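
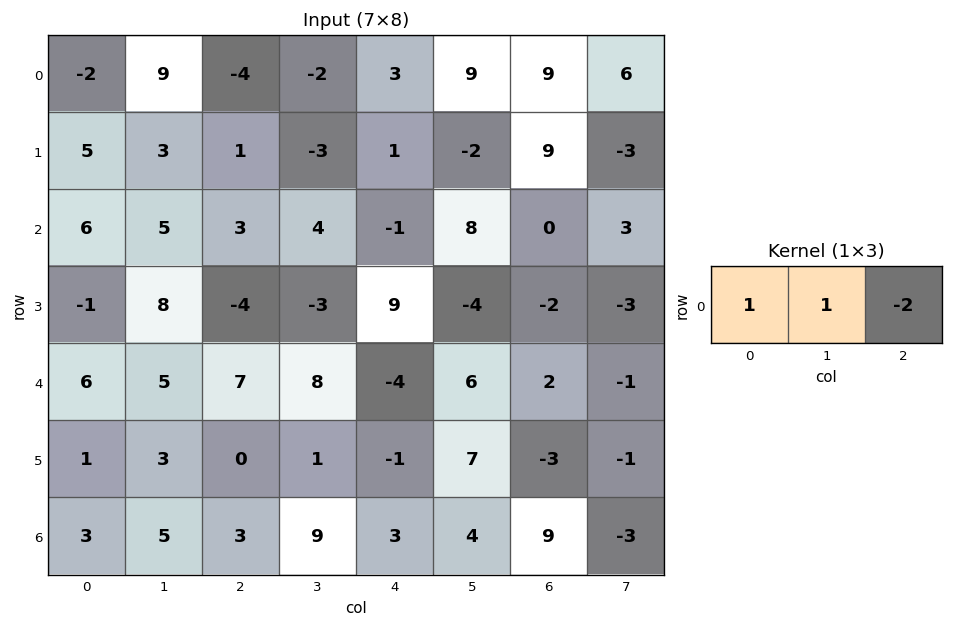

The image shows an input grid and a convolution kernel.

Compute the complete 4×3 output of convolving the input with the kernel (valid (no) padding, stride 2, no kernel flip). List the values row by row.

15 -12 -6
5 9 7
-3 23 -2
2 6 -11

Output[0,0]: The receptive field on the input at this output position is [-2 9 -4]. Elementwise product with the kernel and sum: -2·1 + 9·1 + -4·-2.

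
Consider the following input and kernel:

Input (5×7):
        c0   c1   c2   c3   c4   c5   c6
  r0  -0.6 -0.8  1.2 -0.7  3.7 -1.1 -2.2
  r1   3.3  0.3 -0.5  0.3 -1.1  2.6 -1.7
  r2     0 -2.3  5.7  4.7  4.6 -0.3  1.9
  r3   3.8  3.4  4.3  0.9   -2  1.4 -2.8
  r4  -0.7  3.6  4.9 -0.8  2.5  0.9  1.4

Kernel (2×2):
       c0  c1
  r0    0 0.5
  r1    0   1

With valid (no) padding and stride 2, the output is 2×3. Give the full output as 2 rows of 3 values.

Output[0,0]: The receptive field on the input at this output position is [-0.6 -0.8 / 3.3 0.3]. Elementwise product with the kernel and sum: -0.8·0.5 + 0.3·1.

-0.1 -0.05 2.05
2.25 3.25 1.25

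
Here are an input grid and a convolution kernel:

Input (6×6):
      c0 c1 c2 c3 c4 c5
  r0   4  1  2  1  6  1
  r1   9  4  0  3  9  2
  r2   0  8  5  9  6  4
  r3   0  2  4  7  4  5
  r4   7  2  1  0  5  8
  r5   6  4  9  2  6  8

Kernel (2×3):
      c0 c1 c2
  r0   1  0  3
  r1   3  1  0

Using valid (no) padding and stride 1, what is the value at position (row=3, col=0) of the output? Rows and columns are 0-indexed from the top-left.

The receptive field on the input at this output position is [0 2 4 / 7 2 1]. Elementwise product with the kernel and sum: 0·1 + 4·3 + 7·3 + 2·1.

35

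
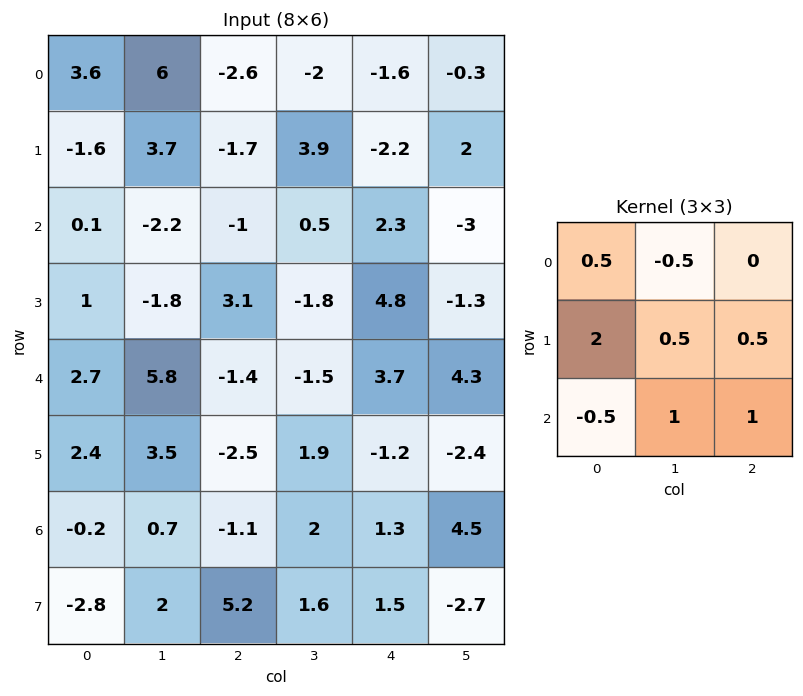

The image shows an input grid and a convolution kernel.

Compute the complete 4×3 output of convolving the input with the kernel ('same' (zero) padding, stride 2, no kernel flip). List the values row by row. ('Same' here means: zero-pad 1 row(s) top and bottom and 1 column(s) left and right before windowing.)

Output[0,0]: The receptive field on the zero-padded input at this output position is [0 0 0 / 0 3.6 6 / 0 -1.6 3.7]. Elementwise product with the kernel and sum: 0·0.5 + 0·-0.5 + 0·2 + 3.6·0.5 + 6·0.5 + 0·-0.5 + -1.6·1 + 3.7·1.

6.9 10.05 -7.1
-1.05 0.25 8.1
9.65 5.35 -6.85
-1.75 10.65 6.45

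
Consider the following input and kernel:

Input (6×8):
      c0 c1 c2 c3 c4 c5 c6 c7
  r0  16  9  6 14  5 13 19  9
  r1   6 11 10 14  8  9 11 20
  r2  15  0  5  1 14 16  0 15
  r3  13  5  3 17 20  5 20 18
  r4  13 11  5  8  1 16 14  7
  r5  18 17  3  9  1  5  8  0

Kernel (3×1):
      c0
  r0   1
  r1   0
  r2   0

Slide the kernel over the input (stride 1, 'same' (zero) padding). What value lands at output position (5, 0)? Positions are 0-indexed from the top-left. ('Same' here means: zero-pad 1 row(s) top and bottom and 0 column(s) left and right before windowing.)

The receptive field on the zero-padded input at this output position is [13 / 18 / 0]. Elementwise product with the kernel and sum: 13·1.

13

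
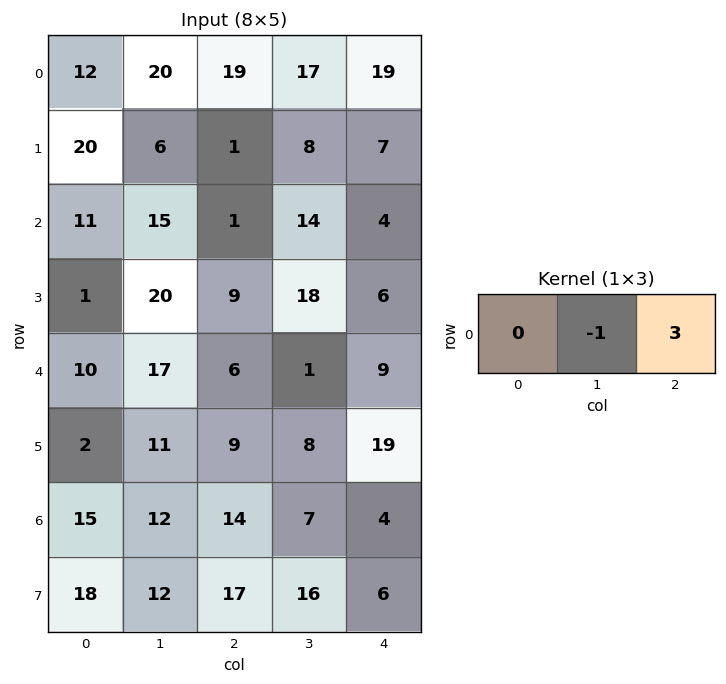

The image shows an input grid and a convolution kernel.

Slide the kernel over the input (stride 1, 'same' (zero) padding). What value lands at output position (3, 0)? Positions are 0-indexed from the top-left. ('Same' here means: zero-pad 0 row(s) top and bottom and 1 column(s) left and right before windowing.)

The receptive field on the zero-padded input at this output position is [0 1 20]. Elementwise product with the kernel and sum: 1·-1 + 20·3.

59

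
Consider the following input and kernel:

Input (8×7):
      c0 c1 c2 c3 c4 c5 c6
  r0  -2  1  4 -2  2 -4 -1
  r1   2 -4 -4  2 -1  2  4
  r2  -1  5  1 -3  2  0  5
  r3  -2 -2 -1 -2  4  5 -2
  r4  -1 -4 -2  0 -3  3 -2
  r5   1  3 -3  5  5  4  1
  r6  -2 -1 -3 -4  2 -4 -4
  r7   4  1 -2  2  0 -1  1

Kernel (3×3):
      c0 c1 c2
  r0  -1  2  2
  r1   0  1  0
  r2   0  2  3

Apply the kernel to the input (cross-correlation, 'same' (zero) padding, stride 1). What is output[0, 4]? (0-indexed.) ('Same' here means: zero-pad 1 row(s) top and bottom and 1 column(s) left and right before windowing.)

6

The receptive field on the zero-padded input at this output position is [0 0 0 / -2 2 -4 / 2 -1 2]. Elementwise product with the kernel and sum: 0·-1 + 0·2 + 0·2 + 2·1 + -1·2 + 2·3.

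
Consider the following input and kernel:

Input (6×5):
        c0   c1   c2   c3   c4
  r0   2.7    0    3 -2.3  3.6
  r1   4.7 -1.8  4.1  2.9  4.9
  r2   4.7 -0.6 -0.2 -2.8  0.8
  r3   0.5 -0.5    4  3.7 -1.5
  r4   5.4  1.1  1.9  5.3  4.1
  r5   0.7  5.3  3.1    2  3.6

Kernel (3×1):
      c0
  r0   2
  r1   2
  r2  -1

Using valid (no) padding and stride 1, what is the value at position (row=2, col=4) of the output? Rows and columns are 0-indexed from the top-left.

The receptive field on the input at this output position is [0.8 / -1.5 / 4.1]. Elementwise product with the kernel and sum: 0.8·2 + -1.5·2 + 4.1·-1.

-5.5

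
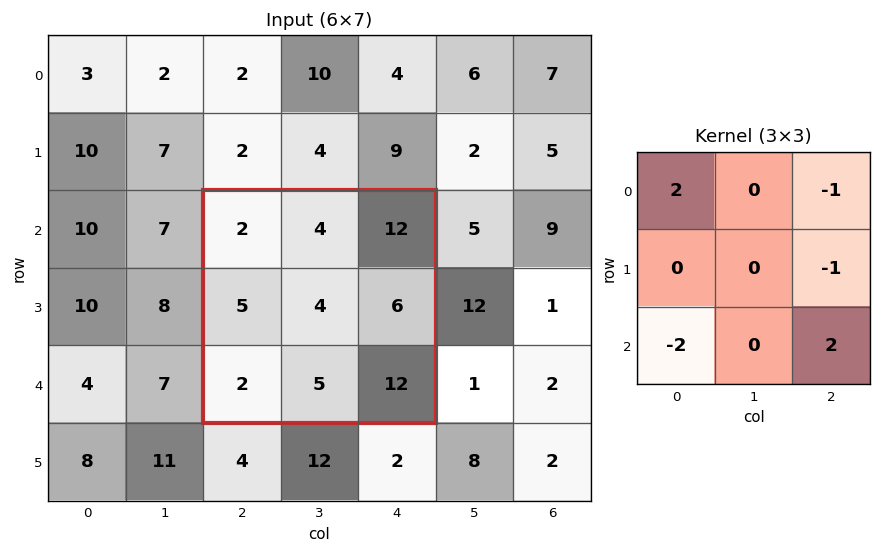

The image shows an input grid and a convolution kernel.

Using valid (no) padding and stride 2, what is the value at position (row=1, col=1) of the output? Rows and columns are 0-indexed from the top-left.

The receptive field on the input at this output position is [2 4 12 / 5 4 6 / 2 5 12]. Elementwise product with the kernel and sum: 2·2 + 12·-1 + 6·-1 + 2·-2 + 12·2.

6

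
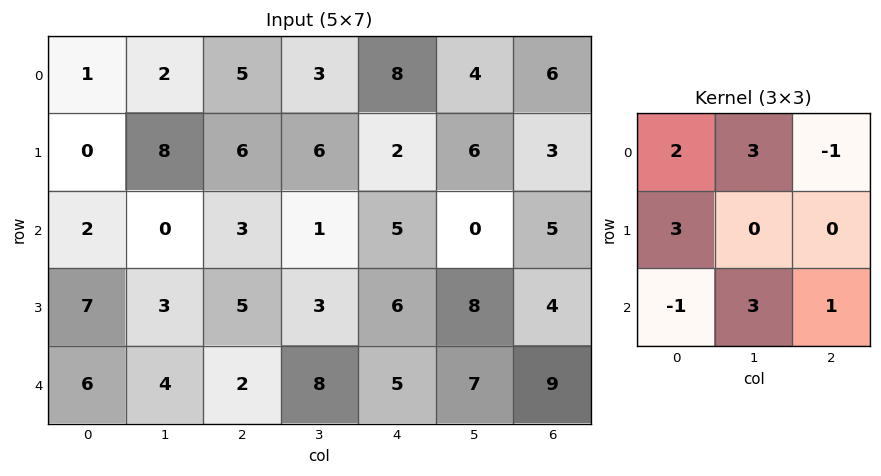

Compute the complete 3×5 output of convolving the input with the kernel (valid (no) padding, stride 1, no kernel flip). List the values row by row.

4 50 34 58 28
31 43 47 38 56
30 27 46 40 48

Output[0,0]: The receptive field on the input at this output position is [1 2 5 / 0 8 6 / 2 0 3]. Elementwise product with the kernel and sum: 1·2 + 2·3 + 5·-1 + 0·3 + 2·-1 + 0·3 + 3·1.
Output[0,1]: The receptive field on the input at this output position is [2 5 3 / 8 6 6 / 0 3 1]. Elementwise product with the kernel and sum: 2·2 + 5·3 + 3·-1 + 8·3 + 0·-1 + 3·3 + 1·1.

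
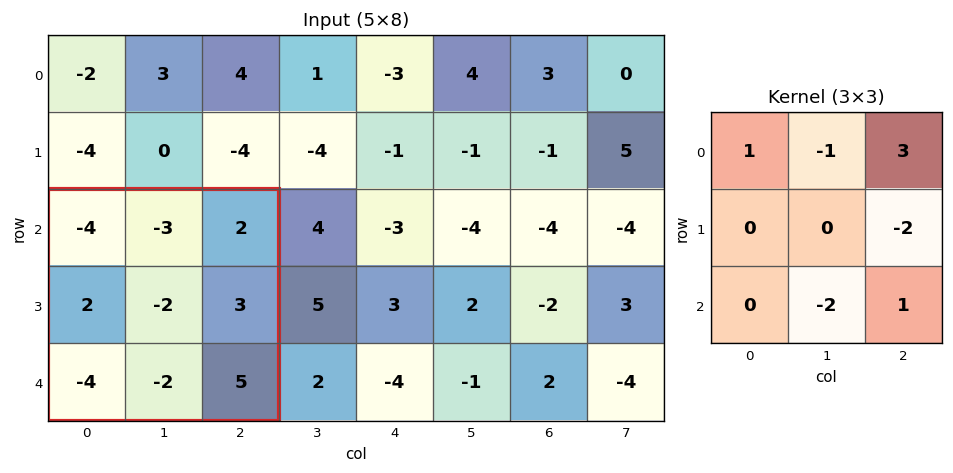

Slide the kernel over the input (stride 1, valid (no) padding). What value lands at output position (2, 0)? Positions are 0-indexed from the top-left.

8

The receptive field on the input at this output position is [-4 -3 2 / 2 -2 3 / -4 -2 5]. Elementwise product with the kernel and sum: -4·1 + -3·-1 + 2·3 + 3·-2 + -2·-2 + 5·1.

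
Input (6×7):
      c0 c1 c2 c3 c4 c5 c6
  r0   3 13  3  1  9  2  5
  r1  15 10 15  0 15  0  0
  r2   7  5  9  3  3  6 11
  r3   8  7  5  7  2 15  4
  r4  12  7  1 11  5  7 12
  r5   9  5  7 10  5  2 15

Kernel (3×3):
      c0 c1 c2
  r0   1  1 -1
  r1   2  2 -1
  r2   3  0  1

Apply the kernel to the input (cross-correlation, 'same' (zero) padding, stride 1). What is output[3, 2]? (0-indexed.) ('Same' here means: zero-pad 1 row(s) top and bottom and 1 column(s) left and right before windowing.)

The receptive field on the zero-padded input at this output position is [5 9 3 / 7 5 7 / 7 1 11]. Elementwise product with the kernel and sum: 5·1 + 9·1 + 3·-1 + 7·2 + 5·2 + 7·-1 + 7·3 + 11·1.

60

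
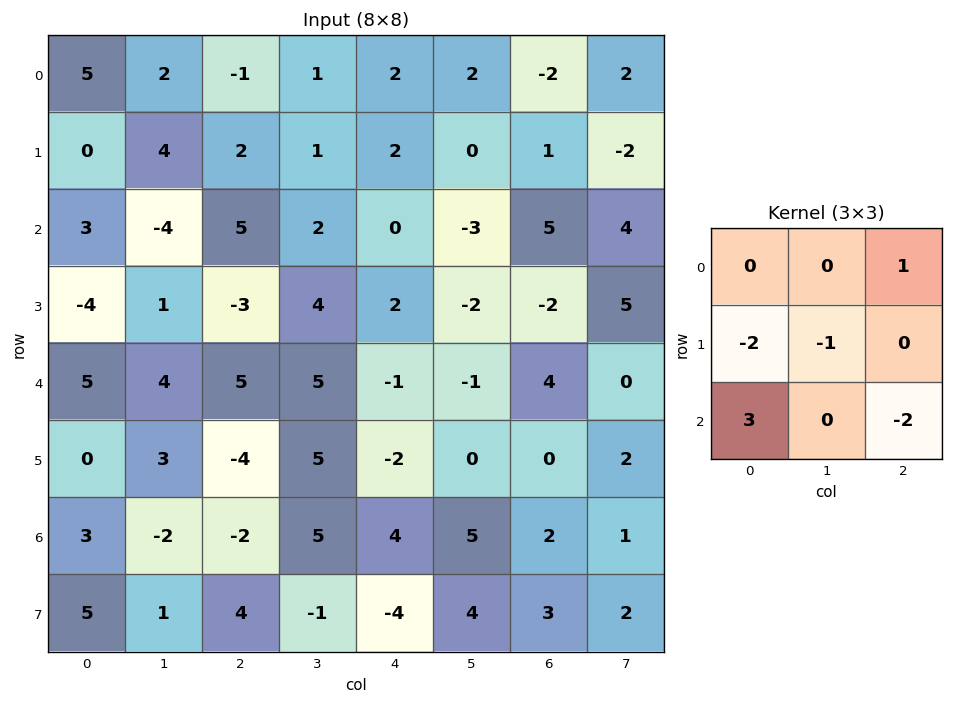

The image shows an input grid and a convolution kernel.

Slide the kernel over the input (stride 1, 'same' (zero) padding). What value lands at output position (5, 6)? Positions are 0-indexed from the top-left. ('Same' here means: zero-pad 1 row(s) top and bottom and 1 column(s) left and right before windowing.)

The receptive field on the zero-padded input at this output position is [-1 4 0 / 0 0 2 / 5 2 1]. Elementwise product with the kernel and sum: 0·1 + 0·-2 + 0·-1 + 5·3 + 1·-2.

13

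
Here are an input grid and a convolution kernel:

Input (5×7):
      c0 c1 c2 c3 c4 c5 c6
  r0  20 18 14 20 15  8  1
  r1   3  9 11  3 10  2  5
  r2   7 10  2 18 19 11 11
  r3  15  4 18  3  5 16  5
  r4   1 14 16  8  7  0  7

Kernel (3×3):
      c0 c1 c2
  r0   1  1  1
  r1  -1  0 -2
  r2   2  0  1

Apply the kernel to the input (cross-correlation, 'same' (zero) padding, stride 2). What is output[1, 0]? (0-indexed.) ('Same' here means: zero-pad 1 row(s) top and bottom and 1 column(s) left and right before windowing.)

The receptive field on the zero-padded input at this output position is [0 3 9 / 0 7 10 / 0 15 4]. Elementwise product with the kernel and sum: 0·1 + 3·1 + 9·1 + 0·-1 + 10·-2 + 0·2 + 4·1.

-4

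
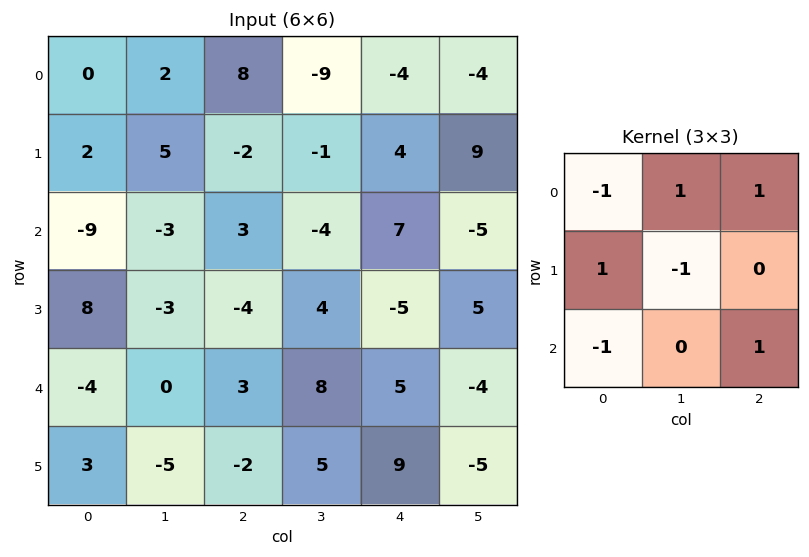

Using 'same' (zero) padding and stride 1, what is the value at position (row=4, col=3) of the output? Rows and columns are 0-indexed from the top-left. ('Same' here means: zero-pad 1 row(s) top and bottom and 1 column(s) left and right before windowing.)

The receptive field on the zero-padded input at this output position is [-4 4 -5 / 3 8 5 / -2 5 9]. Elementwise product with the kernel and sum: -4·-1 + 4·1 + -5·1 + 3·1 + 8·-1 + -2·-1 + 9·1.

9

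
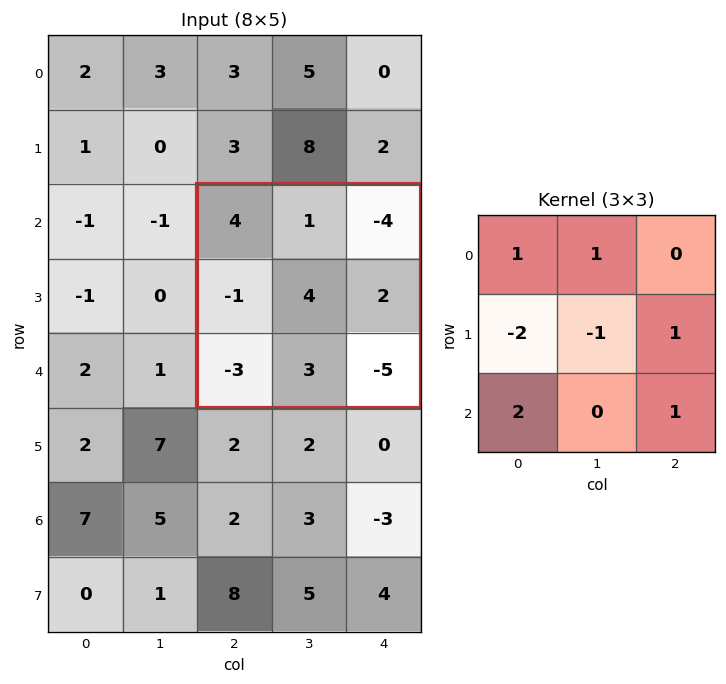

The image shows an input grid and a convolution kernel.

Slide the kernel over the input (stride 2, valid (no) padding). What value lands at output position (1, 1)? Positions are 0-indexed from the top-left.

The receptive field on the input at this output position is [4 1 -4 / -1 4 2 / -3 3 -5]. Elementwise product with the kernel and sum: 4·1 + 1·1 + -1·-2 + 4·-1 + 2·1 + -3·2 + -5·1.

-6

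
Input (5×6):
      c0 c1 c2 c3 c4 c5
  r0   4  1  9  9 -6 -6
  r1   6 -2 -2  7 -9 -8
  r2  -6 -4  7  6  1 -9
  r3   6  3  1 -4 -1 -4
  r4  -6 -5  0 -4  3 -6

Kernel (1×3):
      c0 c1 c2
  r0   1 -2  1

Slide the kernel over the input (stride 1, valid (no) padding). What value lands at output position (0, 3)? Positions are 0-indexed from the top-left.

The receptive field on the input at this output position is [9 -6 -6]. Elementwise product with the kernel and sum: 9·1 + -6·-2 + -6·1.

15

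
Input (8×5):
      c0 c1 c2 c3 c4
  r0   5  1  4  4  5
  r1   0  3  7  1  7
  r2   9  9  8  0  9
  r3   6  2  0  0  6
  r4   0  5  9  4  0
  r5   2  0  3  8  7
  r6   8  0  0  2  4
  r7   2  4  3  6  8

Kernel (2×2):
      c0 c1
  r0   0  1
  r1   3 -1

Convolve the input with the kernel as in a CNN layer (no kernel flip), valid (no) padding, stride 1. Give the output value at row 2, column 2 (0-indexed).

0

The receptive field on the input at this output position is [8 0 / 0 0]. Elementwise product with the kernel and sum: 0·1 + 0·3 + 0·-1.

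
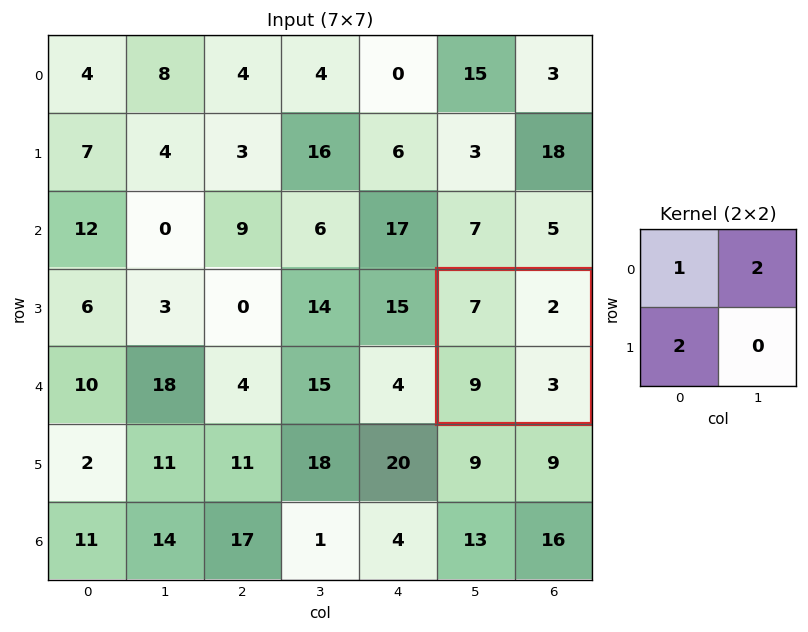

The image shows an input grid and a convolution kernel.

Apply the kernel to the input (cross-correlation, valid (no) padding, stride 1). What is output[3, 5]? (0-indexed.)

29

The receptive field on the input at this output position is [7 2 / 9 3]. Elementwise product with the kernel and sum: 7·1 + 2·2 + 9·2.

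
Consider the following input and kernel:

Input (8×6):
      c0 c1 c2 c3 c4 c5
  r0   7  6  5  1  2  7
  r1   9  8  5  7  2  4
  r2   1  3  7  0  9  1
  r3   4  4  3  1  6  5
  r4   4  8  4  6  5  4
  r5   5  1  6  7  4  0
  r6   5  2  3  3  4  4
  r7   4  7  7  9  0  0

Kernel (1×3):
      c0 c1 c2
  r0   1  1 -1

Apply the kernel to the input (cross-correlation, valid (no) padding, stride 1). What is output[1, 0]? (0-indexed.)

12

The receptive field on the input at this output position is [9 8 5]. Elementwise product with the kernel and sum: 9·1 + 8·1 + 5·-1.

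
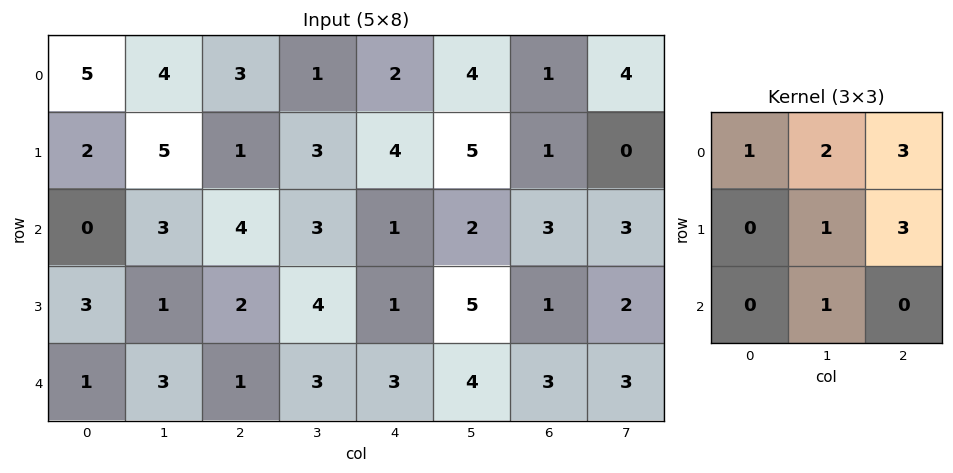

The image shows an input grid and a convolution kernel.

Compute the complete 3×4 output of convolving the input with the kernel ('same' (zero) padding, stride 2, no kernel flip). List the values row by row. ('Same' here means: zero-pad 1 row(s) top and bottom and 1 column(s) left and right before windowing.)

Output[0,0]: The receptive field on the zero-padded input at this output position is [0 0 0 / 0 5 4 / 0 2 5]. Elementwise product with the kernel and sum: 0·1 + 0·2 + 0·3 + 5·1 + 4·3 + 2·1.

19 7 18 14
31 31 34 20
19 27 36 25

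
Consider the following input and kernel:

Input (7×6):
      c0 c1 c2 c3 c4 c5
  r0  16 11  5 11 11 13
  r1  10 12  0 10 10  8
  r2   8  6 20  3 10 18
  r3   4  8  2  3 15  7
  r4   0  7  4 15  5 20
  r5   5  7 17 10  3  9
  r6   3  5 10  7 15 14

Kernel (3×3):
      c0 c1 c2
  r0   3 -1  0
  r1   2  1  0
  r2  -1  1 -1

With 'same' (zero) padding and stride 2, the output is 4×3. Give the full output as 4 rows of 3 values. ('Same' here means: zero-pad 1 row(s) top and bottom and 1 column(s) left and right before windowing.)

14 5 25
-6 59 41
-6 40 13
-2 24 56

Output[0,0]: The receptive field on the zero-padded input at this output position is [0 0 0 / 0 16 11 / 0 10 12]. Elementwise product with the kernel and sum: 0·3 + 0·-1 + 0·2 + 16·1 + 0·-1 + 10·1 + 12·-1.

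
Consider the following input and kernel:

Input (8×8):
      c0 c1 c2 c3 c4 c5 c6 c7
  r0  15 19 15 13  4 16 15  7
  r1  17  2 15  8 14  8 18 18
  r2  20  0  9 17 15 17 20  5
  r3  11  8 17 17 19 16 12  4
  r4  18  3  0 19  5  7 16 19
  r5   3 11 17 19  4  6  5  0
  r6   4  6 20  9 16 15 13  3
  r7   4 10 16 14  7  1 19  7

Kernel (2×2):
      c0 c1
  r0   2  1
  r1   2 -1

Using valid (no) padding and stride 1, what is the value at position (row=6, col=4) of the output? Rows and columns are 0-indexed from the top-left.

The receptive field on the input at this output position is [16 15 / 7 1]. Elementwise product with the kernel and sum: 16·2 + 15·1 + 7·2 + 1·-1.

60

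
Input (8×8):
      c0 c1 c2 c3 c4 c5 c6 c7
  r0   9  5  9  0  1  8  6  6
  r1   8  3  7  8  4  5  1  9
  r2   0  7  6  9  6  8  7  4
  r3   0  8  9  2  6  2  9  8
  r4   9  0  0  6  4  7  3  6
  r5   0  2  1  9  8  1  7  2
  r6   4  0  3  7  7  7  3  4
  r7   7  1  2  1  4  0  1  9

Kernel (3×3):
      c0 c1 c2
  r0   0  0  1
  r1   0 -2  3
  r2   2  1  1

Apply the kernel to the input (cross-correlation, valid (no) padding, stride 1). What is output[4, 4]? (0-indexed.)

The receptive field on the input at this output position is [4 7 3 / 8 1 7 / 7 7 3]. Elementwise product with the kernel and sum: 3·1 + 1·-2 + 7·3 + 7·2 + 7·1 + 3·1.

46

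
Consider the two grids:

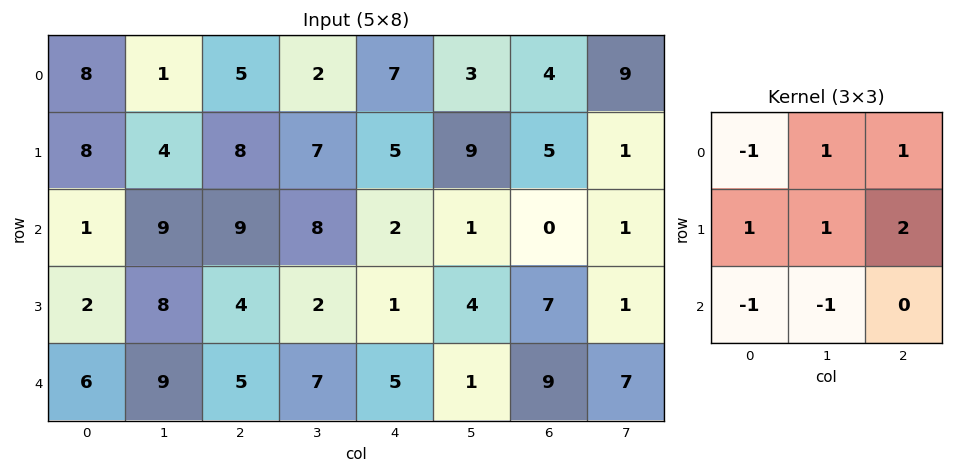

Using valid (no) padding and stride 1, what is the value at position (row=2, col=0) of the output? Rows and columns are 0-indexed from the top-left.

20

The receptive field on the input at this output position is [1 9 9 / 2 8 4 / 6 9 5]. Elementwise product with the kernel and sum: 1·-1 + 9·1 + 9·1 + 2·1 + 8·1 + 4·2 + 6·-1 + 9·-1.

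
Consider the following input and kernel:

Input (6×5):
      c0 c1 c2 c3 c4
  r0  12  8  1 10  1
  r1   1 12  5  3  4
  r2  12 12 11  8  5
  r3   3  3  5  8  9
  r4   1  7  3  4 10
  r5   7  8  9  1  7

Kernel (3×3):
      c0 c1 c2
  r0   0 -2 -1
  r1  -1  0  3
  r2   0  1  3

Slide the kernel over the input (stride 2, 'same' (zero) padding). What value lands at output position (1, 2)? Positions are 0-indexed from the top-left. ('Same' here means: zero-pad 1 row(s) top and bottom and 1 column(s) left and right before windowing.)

The receptive field on the zero-padded input at this output position is [3 4 0 / 8 5 0 / 8 9 0]. Elementwise product with the kernel and sum: 4·-2 + 0·-1 + 8·-1 + 0·3 + 9·1 + 0·3.

-7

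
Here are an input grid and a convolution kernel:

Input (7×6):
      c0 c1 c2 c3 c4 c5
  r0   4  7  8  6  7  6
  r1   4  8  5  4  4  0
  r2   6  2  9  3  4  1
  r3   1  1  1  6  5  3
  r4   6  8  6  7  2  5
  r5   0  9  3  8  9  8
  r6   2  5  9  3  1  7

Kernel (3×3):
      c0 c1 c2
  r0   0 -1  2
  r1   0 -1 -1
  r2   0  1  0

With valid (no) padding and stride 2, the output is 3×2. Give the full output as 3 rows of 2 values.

-2 3
22 1
-3 -17

Output[0,0]: The receptive field on the input at this output position is [4 7 8 / 4 8 5 / 6 2 9]. Elementwise product with the kernel and sum: 7·-1 + 8·2 + 8·-1 + 5·-1 + 2·1.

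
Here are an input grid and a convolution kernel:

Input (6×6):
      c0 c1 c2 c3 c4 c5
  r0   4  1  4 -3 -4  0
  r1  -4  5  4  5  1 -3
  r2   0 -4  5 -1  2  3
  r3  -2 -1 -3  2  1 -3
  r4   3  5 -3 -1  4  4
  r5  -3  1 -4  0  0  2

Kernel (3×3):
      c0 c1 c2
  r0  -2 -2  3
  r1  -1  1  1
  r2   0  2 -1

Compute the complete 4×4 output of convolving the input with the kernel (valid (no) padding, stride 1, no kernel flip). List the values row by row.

2 -4 -16 8
12 -3 -16 -10
34 -10 -2 7
2 -3 11 -8

Output[0,0]: The receptive field on the input at this output position is [4 1 4 / -4 5 4 / 0 -4 5]. Elementwise product with the kernel and sum: 4·-2 + 1·-2 + 4·3 + -4·-1 + 5·1 + 4·1 + -4·2 + 5·-1.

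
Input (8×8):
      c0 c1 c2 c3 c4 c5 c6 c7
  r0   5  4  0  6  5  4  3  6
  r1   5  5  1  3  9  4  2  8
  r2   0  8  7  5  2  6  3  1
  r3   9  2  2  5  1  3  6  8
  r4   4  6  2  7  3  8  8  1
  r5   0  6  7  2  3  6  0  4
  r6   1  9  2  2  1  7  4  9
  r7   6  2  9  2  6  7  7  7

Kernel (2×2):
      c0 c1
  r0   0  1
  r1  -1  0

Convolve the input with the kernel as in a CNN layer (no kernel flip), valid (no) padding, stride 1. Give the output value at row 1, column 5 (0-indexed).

-4

The receptive field on the input at this output position is [4 2 / 6 3]. Elementwise product with the kernel and sum: 2·1 + 6·-1.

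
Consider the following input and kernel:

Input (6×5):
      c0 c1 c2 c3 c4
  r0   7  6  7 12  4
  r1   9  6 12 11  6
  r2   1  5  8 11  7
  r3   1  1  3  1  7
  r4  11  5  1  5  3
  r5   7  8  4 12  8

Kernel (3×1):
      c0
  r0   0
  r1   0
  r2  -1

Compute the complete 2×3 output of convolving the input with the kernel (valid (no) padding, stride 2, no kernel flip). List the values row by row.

-1 -8 -7
-11 -1 -3

Output[0,0]: The receptive field on the input at this output position is [7 / 9 / 1]. Elementwise product with the kernel and sum: 1·-1.
Output[0,1]: The receptive field on the input at this output position is [7 / 12 / 8]. Elementwise product with the kernel and sum: 8·-1.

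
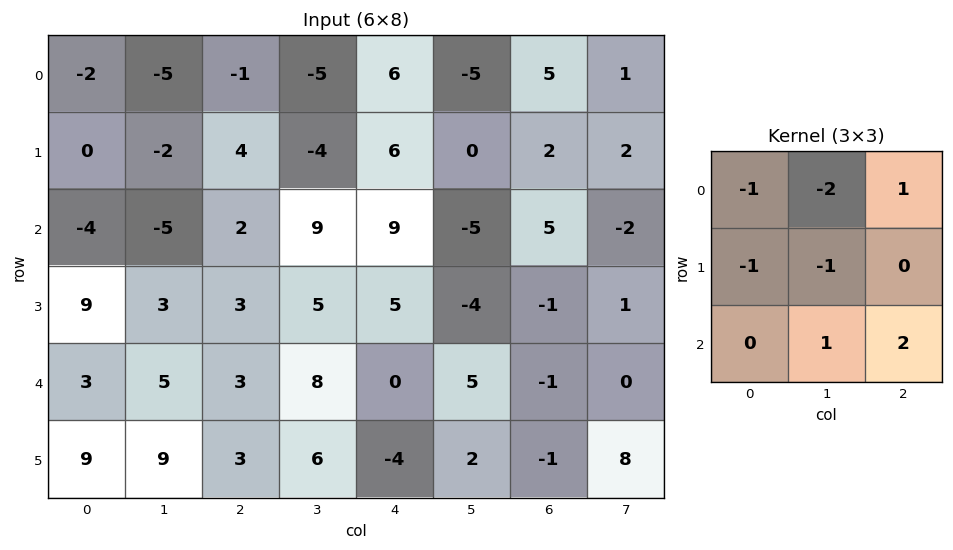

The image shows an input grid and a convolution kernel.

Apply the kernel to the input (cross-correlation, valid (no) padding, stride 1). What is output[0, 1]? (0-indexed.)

The receptive field on the input at this output position is [-5 -1 -5 / -2 4 -4 / -5 2 9]. Elementwise product with the kernel and sum: -5·-1 + -1·-2 + -5·1 + -2·-1 + 4·-1 + 2·1 + 9·2.

20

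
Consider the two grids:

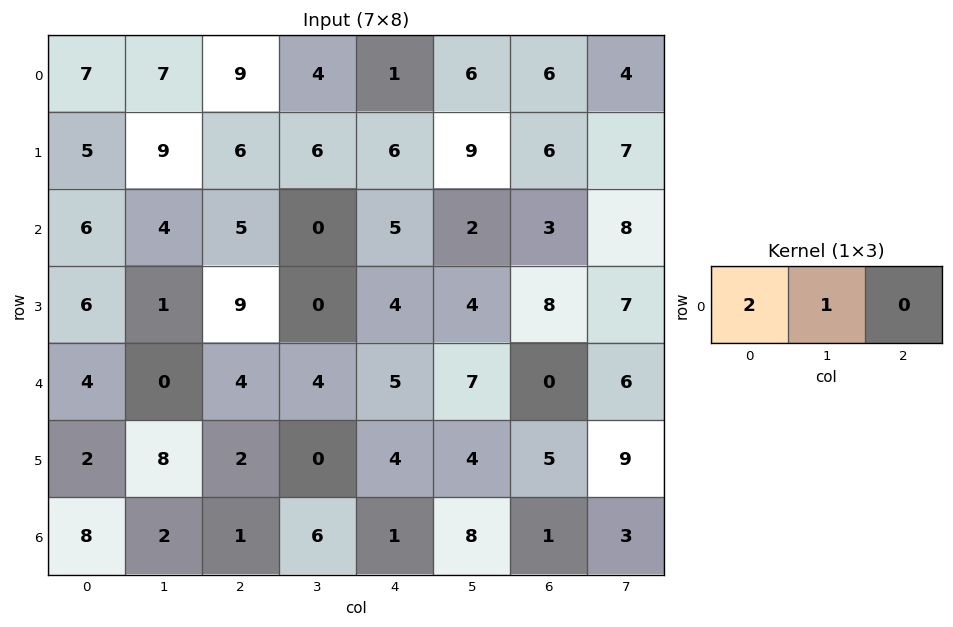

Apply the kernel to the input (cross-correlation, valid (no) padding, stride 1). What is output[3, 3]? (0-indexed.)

4

The receptive field on the input at this output position is [0 4 4]. Elementwise product with the kernel and sum: 0·2 + 4·1.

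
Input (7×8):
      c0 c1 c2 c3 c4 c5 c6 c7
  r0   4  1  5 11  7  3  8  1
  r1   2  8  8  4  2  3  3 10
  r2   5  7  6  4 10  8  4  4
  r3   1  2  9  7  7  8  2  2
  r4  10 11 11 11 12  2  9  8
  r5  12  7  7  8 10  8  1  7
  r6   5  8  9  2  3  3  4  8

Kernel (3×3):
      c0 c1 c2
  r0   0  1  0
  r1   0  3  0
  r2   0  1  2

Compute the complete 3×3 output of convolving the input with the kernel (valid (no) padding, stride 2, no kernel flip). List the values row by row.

Output[0,0]: The receptive field on the input at this output position is [4 1 5 / 2 8 8 / 5 7 6]. Elementwise product with the kernel and sum: 1·1 + 8·3 + 7·1 + 6·2.

44 47 28
46 60 52
58 43 37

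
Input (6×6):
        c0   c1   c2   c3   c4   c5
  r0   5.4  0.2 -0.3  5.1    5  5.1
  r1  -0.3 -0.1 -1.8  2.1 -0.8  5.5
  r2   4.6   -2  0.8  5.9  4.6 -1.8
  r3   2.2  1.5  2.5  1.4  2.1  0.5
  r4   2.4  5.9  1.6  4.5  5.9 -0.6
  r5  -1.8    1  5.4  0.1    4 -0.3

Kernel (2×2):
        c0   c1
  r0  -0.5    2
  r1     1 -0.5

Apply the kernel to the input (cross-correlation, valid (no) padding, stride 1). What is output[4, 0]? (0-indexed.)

8.3

The receptive field on the input at this output position is [2.4 5.9 / -1.8 1]. Elementwise product with the kernel and sum: 2.4·-0.5 + 5.9·2 + -1.8·1 + 1·-0.5.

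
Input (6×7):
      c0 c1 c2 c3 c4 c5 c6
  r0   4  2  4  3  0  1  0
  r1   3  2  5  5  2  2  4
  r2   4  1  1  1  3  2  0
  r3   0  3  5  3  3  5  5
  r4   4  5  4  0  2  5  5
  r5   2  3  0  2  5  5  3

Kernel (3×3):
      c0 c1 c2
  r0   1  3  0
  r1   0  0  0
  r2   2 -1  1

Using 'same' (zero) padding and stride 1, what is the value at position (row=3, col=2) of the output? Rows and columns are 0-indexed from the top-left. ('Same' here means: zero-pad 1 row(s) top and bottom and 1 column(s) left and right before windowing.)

10

The receptive field on the zero-padded input at this output position is [1 1 1 / 3 5 3 / 5 4 0]. Elementwise product with the kernel and sum: 1·1 + 1·3 + 5·2 + 4·-1 + 0·1.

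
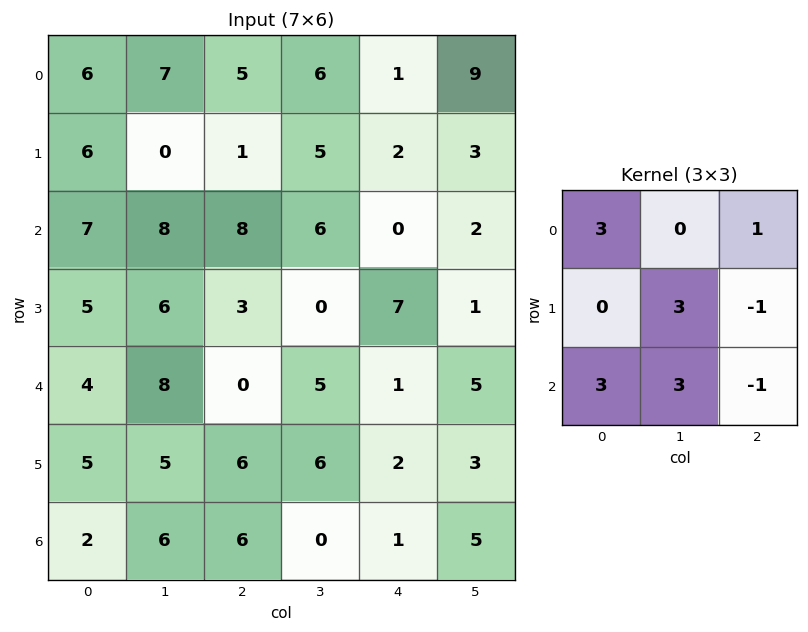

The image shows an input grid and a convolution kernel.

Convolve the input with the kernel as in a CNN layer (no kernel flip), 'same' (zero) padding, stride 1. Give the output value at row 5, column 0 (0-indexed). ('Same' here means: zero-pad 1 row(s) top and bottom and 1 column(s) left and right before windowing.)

The receptive field on the zero-padded input at this output position is [0 4 8 / 0 5 5 / 0 2 6]. Elementwise product with the kernel and sum: 0·3 + 8·1 + 5·3 + 5·-1 + 0·3 + 2·3 + 6·-1.

18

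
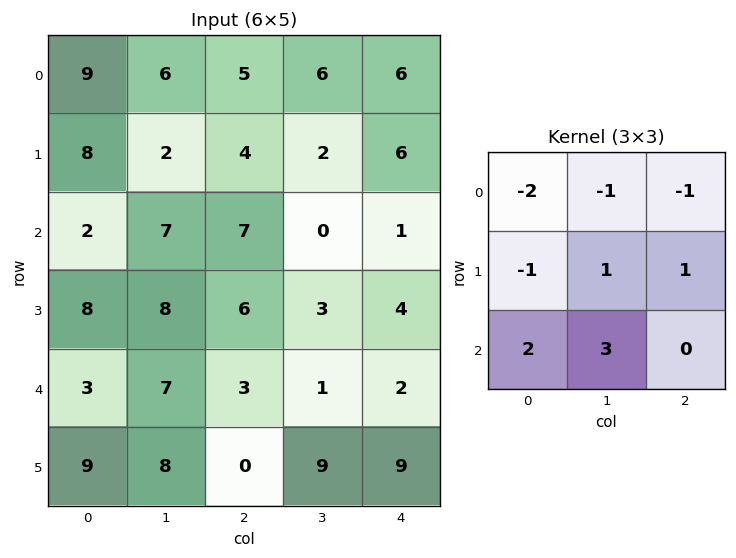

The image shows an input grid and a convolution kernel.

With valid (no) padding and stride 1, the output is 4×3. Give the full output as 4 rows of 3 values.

-6 16 -4
30 24 -1
15 3 -5
19 -12 8

Output[0,0]: The receptive field on the input at this output position is [9 6 5 / 8 2 4 / 2 7 7]. Elementwise product with the kernel and sum: 9·-2 + 6·-1 + 5·-1 + 8·-1 + 2·1 + 4·1 + 2·2 + 7·3.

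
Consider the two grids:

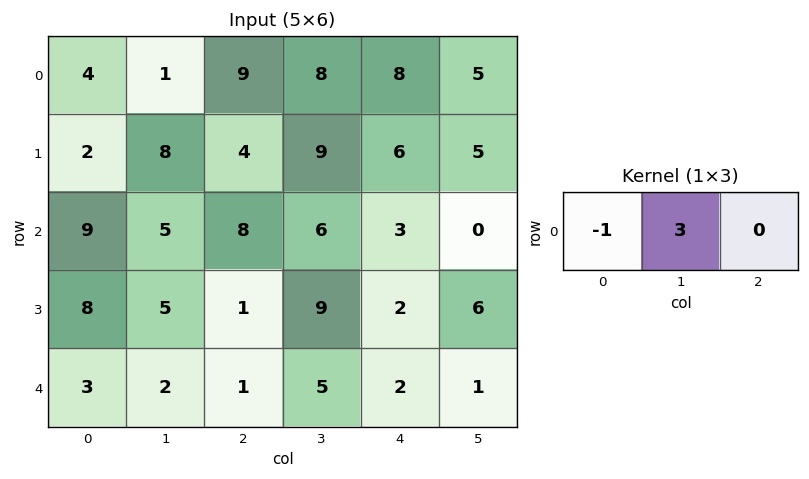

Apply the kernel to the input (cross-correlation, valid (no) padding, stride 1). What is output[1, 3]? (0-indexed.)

9

The receptive field on the input at this output position is [9 6 5]. Elementwise product with the kernel and sum: 9·-1 + 6·3.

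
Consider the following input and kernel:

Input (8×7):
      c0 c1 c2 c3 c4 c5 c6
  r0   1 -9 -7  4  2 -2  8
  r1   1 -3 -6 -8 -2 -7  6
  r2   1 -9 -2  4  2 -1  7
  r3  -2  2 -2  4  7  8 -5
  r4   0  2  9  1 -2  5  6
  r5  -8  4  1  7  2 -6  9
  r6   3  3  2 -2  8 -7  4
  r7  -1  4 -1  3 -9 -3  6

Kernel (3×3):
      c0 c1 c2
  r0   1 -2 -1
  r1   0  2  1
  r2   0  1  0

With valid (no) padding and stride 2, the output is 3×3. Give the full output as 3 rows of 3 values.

Output[0,0]: The receptive field on the input at this output position is [1 -9 -7 / 1 -3 -6 / 1 -9 -2]. Elementwise product with the kernel and sum: 1·1 + -9·-2 + -7·-1 + -3·2 + -6·1 + -9·1.
Output[0,1]: The receptive field on the input at this output position is [-7 4 2 / -6 -8 -2 / -2 4 2]. Elementwise product with the kernel and sum: -7·1 + 4·-2 + 2·-1 + -8·2 + -2·1 + 4·1.

5 -31 -11
25 4 13
-1 23 -28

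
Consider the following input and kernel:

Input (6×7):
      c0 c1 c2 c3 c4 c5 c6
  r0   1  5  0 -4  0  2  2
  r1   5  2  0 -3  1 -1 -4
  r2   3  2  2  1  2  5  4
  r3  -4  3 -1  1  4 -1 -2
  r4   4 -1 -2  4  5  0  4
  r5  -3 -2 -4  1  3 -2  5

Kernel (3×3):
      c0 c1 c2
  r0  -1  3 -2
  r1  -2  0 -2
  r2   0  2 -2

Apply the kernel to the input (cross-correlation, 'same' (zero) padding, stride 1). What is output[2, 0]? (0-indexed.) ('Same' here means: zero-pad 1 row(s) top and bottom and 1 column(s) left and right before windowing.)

-7

The receptive field on the zero-padded input at this output position is [0 5 2 / 0 3 2 / 0 -4 3]. Elementwise product with the kernel and sum: 0·-1 + 5·3 + 2·-2 + 0·-2 + 2·-2 + -4·2 + 3·-2.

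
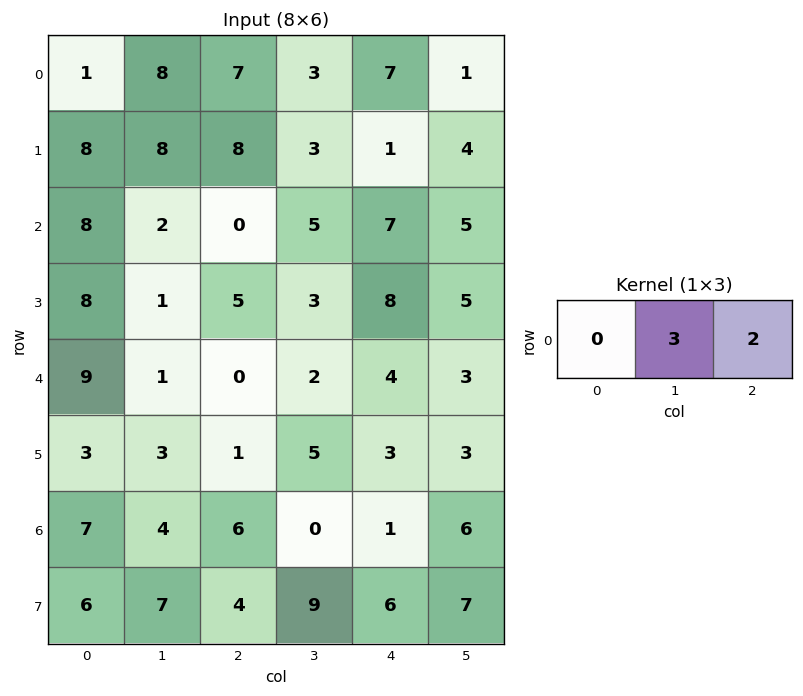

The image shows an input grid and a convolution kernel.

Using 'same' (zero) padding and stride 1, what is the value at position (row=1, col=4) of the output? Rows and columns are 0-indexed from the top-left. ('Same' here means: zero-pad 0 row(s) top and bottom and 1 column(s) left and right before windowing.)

The receptive field on the zero-padded input at this output position is [3 1 4]. Elementwise product with the kernel and sum: 1·3 + 4·2.

11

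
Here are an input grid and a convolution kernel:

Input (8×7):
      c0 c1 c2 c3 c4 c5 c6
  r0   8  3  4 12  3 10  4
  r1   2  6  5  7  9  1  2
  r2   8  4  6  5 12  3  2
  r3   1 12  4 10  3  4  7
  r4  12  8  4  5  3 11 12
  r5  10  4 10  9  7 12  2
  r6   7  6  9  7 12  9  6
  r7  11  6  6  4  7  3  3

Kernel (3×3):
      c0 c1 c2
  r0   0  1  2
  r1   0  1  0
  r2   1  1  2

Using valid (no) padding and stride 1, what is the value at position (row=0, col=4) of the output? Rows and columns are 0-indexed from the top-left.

The receptive field on the input at this output position is [3 10 4 / 9 1 2 / 12 3 2]. Elementwise product with the kernel and sum: 10·1 + 4·2 + 1·1 + 12·1 + 3·1 + 2·2.

38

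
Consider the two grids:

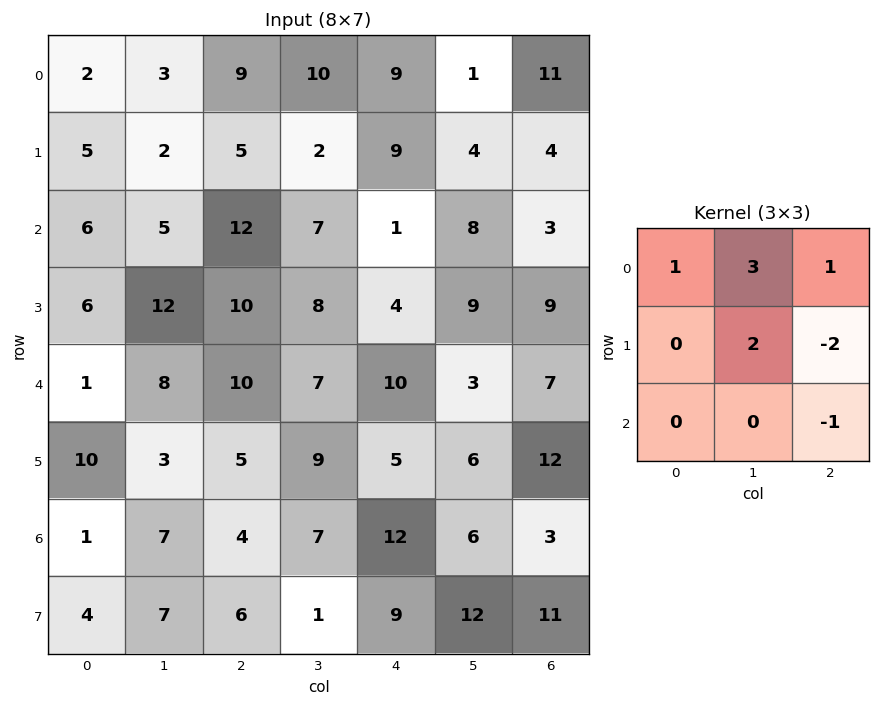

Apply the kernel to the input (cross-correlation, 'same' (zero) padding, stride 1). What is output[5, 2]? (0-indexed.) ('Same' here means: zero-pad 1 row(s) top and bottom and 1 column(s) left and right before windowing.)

30

The receptive field on the zero-padded input at this output position is [8 10 7 / 3 5 9 / 7 4 7]. Elementwise product with the kernel and sum: 8·1 + 10·3 + 7·1 + 5·2 + 9·-2 + 7·-1.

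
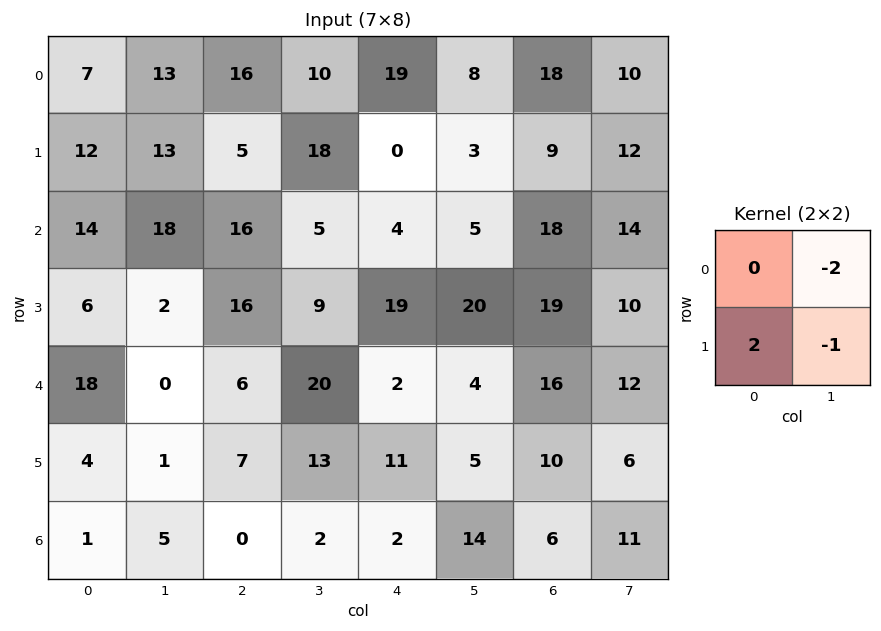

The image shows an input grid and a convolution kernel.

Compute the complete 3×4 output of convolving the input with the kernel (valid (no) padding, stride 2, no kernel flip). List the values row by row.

Output[0,0]: The receptive field on the input at this output position is [7 13 / 12 13]. Elementwise product with the kernel and sum: 13·-2 + 12·2 + 13·-1.

-15 -28 -19 -14
-26 13 8 0
7 -39 9 -10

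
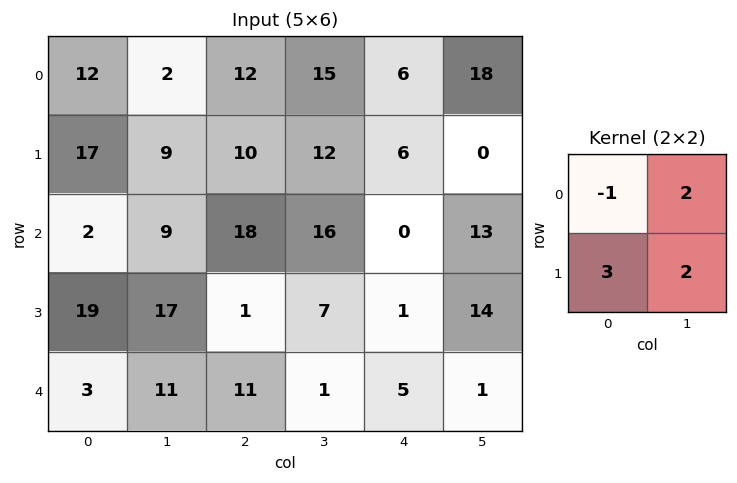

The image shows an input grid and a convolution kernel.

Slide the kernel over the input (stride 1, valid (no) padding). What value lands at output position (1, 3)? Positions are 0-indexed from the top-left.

48

The receptive field on the input at this output position is [12 6 / 16 0]. Elementwise product with the kernel and sum: 12·-1 + 6·2 + 16·3 + 0·2.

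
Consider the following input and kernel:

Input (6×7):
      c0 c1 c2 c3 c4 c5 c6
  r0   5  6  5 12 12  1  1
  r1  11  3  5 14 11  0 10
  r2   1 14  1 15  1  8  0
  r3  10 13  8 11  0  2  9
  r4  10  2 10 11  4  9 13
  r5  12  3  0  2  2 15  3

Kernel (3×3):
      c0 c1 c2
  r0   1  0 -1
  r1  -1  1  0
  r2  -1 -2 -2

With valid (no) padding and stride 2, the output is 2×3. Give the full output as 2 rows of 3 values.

-39 -31 -17
-31 -37 -45

Output[0,0]: The receptive field on the input at this output position is [5 6 5 / 11 3 5 / 1 14 1]. Elementwise product with the kernel and sum: 5·1 + 5·-1 + 11·-1 + 3·1 + 1·-1 + 14·-2 + 1·-2.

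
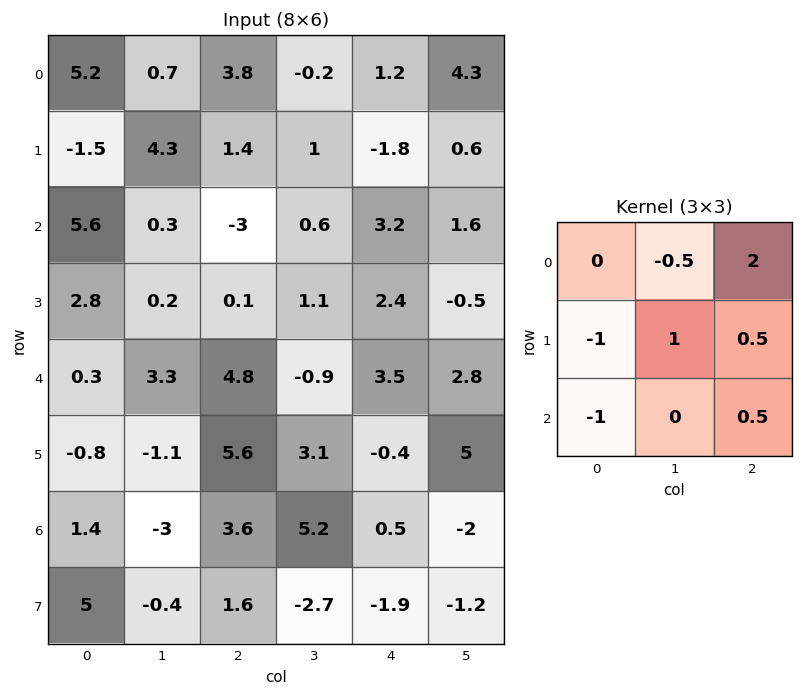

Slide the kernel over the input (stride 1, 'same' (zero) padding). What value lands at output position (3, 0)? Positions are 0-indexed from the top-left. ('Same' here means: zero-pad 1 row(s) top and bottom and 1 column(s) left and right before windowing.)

2.35

The receptive field on the zero-padded input at this output position is [0 5.6 0.3 / 0 2.8 0.2 / 0 0.3 3.3]. Elementwise product with the kernel and sum: 5.6·-0.5 + 0.3·2 + 0·-1 + 2.8·1 + 0.2·0.5 + 0·-1 + 3.3·0.5.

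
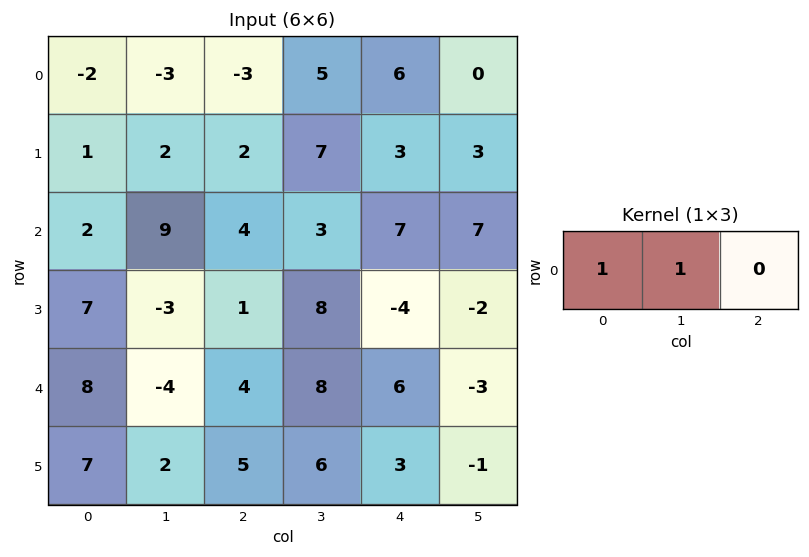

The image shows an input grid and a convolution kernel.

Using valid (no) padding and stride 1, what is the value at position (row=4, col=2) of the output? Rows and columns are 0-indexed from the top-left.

The receptive field on the input at this output position is [4 8 6]. Elementwise product with the kernel and sum: 4·1 + 8·1.

12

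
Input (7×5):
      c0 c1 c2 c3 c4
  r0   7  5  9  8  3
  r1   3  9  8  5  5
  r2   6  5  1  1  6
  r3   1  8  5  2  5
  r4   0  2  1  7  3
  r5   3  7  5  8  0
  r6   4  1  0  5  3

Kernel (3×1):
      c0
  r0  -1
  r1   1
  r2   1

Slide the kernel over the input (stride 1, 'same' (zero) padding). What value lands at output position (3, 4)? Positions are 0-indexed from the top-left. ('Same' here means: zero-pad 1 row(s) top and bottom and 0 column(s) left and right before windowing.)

The receptive field on the zero-padded input at this output position is [6 / 5 / 3]. Elementwise product with the kernel and sum: 6·-1 + 5·1 + 3·1.

2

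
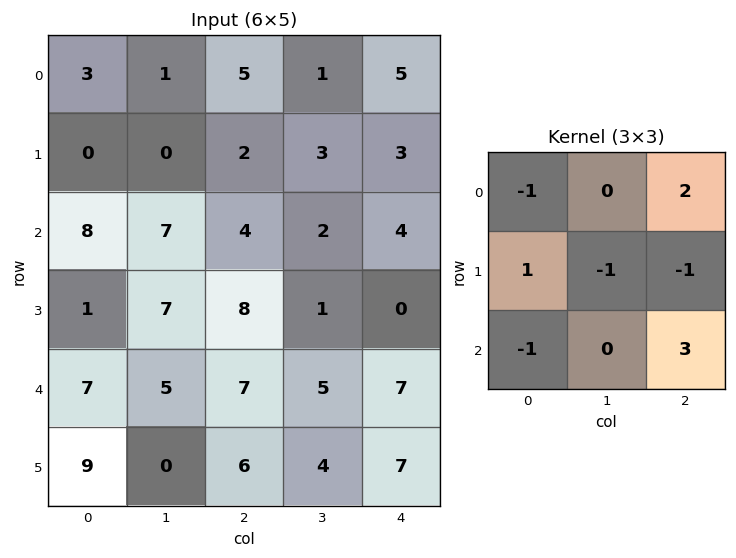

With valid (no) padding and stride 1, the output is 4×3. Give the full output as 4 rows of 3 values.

9 -5 9
24 3 -6
0 5 25
19 0 2

Output[0,0]: The receptive field on the input at this output position is [3 1 5 / 0 0 2 / 8 7 4]. Elementwise product with the kernel and sum: 3·-1 + 5·2 + 0·1 + 0·-1 + 2·-1 + 8·-1 + 4·3.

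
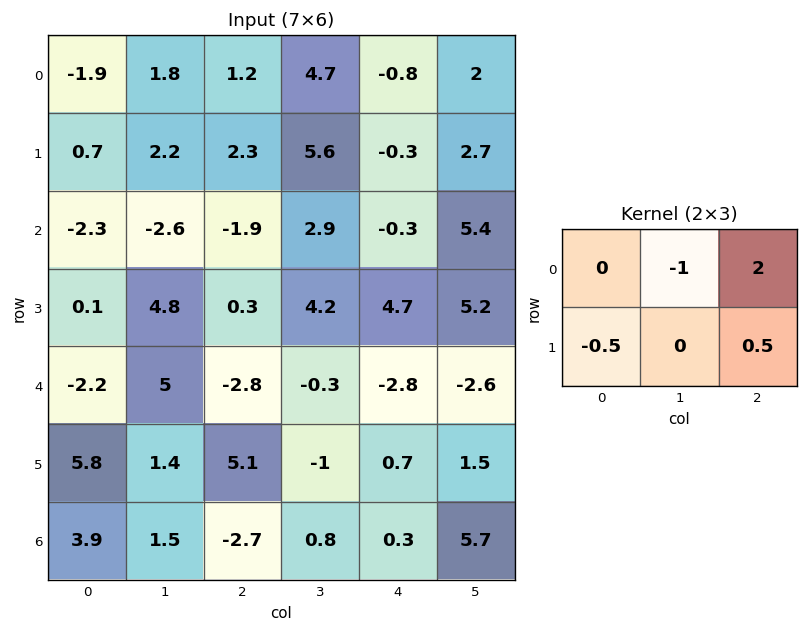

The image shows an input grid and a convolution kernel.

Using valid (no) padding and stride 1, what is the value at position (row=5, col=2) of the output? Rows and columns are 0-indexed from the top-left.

The receptive field on the input at this output position is [5.1 -1 0.7 / -2.7 0.8 0.3]. Elementwise product with the kernel and sum: -1·-1 + 0.7·2 + -2.7·-0.5 + 0.3·0.5.

3.9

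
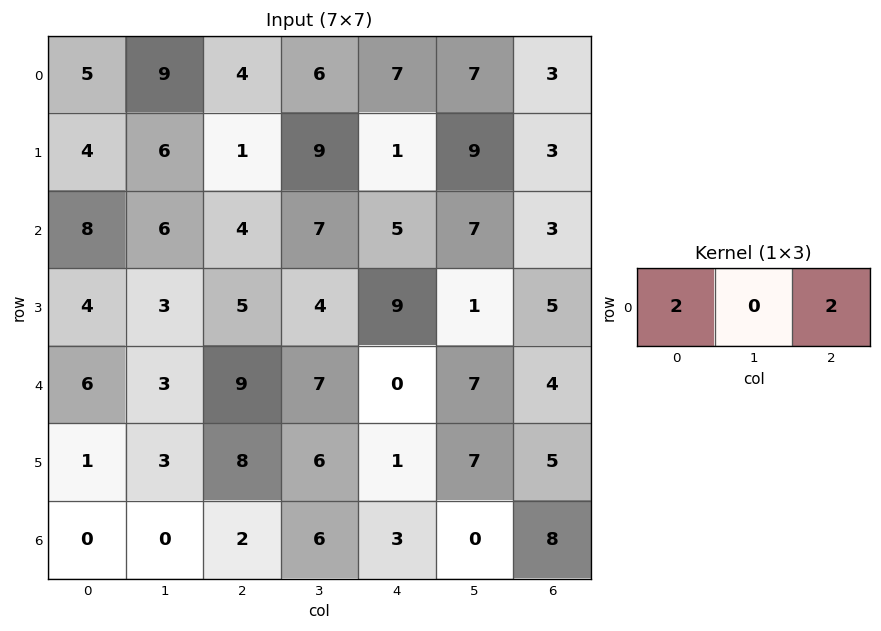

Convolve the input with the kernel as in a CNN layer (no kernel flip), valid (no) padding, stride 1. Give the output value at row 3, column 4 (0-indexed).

The receptive field on the input at this output position is [9 1 5]. Elementwise product with the kernel and sum: 9·2 + 5·2.

28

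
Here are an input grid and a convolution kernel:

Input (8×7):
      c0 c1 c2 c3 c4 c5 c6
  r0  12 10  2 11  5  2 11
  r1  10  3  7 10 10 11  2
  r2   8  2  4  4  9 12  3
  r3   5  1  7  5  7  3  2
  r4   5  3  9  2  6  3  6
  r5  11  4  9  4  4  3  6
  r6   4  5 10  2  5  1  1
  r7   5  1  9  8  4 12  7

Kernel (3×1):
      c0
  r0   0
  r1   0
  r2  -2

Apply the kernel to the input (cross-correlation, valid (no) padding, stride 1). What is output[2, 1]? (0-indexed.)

The receptive field on the input at this output position is [2 / 1 / 3]. Elementwise product with the kernel and sum: 3·-2.

-6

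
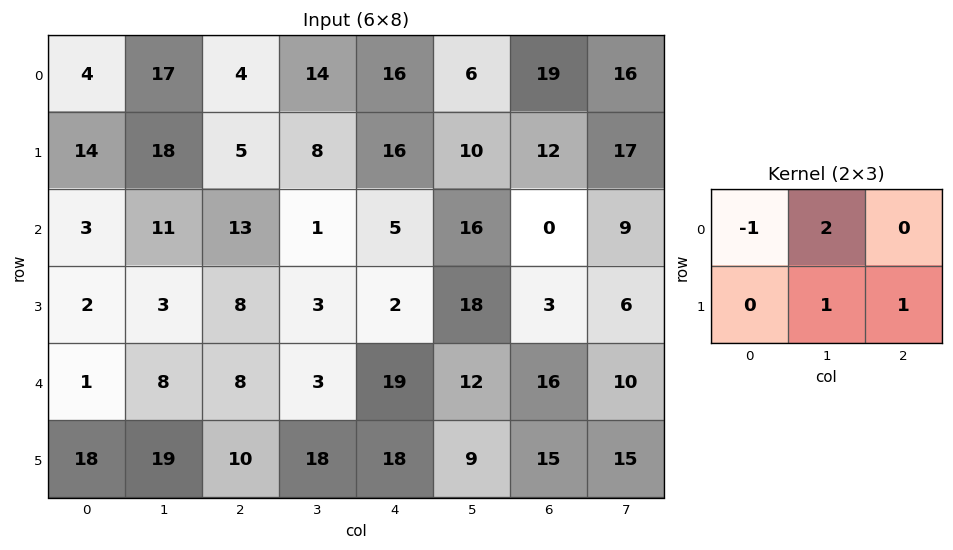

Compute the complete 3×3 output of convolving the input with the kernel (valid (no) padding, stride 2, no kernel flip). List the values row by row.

Output[0,0]: The receptive field on the input at this output position is [4 17 4 / 14 18 5]. Elementwise product with the kernel and sum: 4·-1 + 17·2 + 18·1 + 5·1.

53 48 18
30 -6 48
44 34 29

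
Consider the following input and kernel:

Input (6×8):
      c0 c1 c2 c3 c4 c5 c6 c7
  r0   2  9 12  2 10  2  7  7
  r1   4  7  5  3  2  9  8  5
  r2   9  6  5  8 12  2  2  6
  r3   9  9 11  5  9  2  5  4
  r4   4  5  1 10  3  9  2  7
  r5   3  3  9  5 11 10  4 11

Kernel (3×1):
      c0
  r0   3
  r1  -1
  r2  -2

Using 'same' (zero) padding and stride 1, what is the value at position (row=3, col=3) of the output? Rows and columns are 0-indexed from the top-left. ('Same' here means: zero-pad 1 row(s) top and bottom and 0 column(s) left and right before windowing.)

The receptive field on the zero-padded input at this output position is [8 / 5 / 10]. Elementwise product with the kernel and sum: 8·3 + 5·-1 + 10·-2.

-1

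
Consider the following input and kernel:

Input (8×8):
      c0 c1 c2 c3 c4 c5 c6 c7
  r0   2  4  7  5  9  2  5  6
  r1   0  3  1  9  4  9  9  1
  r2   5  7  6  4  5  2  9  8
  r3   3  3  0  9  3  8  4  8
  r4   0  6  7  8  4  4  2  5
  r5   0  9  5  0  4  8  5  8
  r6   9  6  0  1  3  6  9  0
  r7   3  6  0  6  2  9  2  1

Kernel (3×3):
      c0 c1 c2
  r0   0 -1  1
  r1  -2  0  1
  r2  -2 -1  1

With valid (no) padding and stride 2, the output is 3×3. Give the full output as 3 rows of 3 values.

Output[0,0]: The receptive field on the input at this output position is [2 4 7 / 0 3 1 / 5 7 6]. Elementwise product with the kernel and sum: 4·-1 + 7·1 + 0·-2 + 1·1 + 5·-2 + 7·-1 + 6·1.
Output[0,1]: The receptive field on the input at this output position is [7 5 9 / 1 9 4 / 6 4 5]. Elementwise product with the kernel and sum: 5·-1 + 9·1 + 1·-2 + 4·1 + 6·-2 + 4·-1 + 5·1.

-7 -5 1
-6 -14 -5
-18 -8 -8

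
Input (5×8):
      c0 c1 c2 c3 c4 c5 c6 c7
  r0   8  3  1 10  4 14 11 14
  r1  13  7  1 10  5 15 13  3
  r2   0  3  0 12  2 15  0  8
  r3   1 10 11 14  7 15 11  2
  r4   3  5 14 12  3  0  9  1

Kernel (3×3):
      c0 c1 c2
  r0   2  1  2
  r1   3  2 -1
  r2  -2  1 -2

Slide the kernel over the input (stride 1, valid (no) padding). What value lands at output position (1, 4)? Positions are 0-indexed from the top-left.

The receptive field on the input at this output position is [5 15 13 / 2 15 0 / 7 15 11]. Elementwise product with the kernel and sum: 5·2 + 15·1 + 13·2 + 2·3 + 15·2 + 0·-1 + 7·-2 + 15·1 + 11·-2.

66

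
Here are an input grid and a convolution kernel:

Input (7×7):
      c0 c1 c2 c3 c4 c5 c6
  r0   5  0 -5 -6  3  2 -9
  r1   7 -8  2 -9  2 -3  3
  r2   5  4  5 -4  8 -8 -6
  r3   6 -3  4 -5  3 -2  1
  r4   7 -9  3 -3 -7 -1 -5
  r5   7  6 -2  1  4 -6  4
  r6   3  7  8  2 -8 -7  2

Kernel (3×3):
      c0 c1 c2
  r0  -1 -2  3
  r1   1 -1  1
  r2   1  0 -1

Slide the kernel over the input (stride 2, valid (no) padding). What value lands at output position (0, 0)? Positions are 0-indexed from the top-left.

The receptive field on the input at this output position is [5 0 -5 / 7 -8 2 / 5 4 5]. Elementwise product with the kernel and sum: 5·-1 + 0·-2 + -5·3 + 7·1 + -8·-1 + 2·1 + 5·1 + 5·-1.

-3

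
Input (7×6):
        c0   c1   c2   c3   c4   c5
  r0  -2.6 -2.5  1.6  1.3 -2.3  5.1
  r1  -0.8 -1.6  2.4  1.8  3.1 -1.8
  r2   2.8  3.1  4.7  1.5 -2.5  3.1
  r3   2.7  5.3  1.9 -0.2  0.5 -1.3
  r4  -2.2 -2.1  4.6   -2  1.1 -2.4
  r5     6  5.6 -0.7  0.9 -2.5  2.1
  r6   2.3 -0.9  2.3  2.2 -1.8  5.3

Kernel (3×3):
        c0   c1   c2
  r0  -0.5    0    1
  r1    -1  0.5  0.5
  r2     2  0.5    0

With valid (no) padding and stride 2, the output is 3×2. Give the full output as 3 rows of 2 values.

Output[0,0]: The receptive field on the input at this output position is [-2.6 -2.5 1.6 / -0.8 -1.6 2.4 / 2.8 3.1 4.7]. Elementwise product with the kernel and sum: -2.6·-0.5 + 1.6·1 + -0.8·-1 + -1.6·0.5 + 2.4·0.5 + 2.8·2 + 3.1·0.5.
Output[0,1]: The receptive field on the input at this output position is [1.6 1.3 -2.3 / 2.4 1.8 3.1 / 4.7 1.5 -2.5]. Elementwise product with the kernel and sum: 1.6·-0.5 + -2.3·1 + 2.4·-1 + 1.8·0.5 + 3.1·0.5 + 4.7·2 + 1.5·0.5.

11.25 7.1
-1.25 1.6
6.3 4.4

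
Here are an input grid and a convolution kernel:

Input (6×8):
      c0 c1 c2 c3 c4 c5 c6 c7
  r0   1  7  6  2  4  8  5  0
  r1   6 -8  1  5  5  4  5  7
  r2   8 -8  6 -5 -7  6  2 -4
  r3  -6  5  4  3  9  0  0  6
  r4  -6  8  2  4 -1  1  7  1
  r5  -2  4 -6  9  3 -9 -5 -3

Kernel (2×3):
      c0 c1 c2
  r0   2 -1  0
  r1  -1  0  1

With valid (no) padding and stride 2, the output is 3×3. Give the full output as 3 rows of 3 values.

-10 14 0
34 22 -29
-24 9 -11

Output[0,0]: The receptive field on the input at this output position is [1 7 6 / 6 -8 1]. Elementwise product with the kernel and sum: 1·2 + 7·-1 + 6·-1 + 1·1.
Output[0,1]: The receptive field on the input at this output position is [6 2 4 / 1 5 5]. Elementwise product with the kernel and sum: 6·2 + 2·-1 + 1·-1 + 5·1.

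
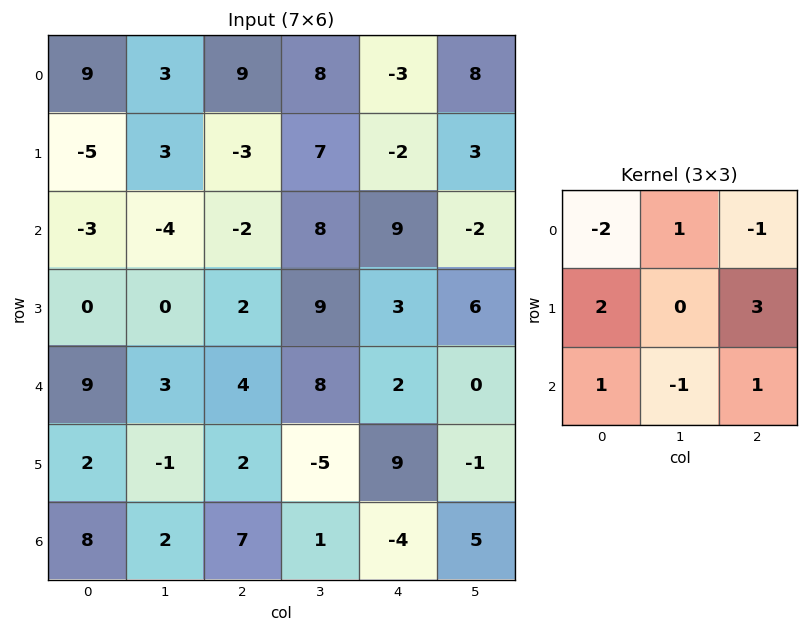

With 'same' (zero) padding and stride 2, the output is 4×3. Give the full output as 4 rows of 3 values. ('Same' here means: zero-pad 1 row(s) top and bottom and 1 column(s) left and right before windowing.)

Output[0,0]: The receptive field on the zero-padded input at this output position is [0 0 0 / 0 9 3 / 0 -5 3]. Elementwise product with the kernel and sum: 0·-2 + 0·1 + 0·-1 + 0·2 + 3·3 + 0·1 + -5·-1 + 3·1.
Output[0,1]: The receptive field on the zero-padded input at this output position is [0 0 0 / 3 9 8 / 3 -3 7]. Elementwise product with the kernel and sum: 0·-2 + 0·1 + 0·-1 + 3·2 + 8·3 + 3·1 + -3·-1 + 7·1.

17 43 52
-20 7 3
6 15 -20
9 16 37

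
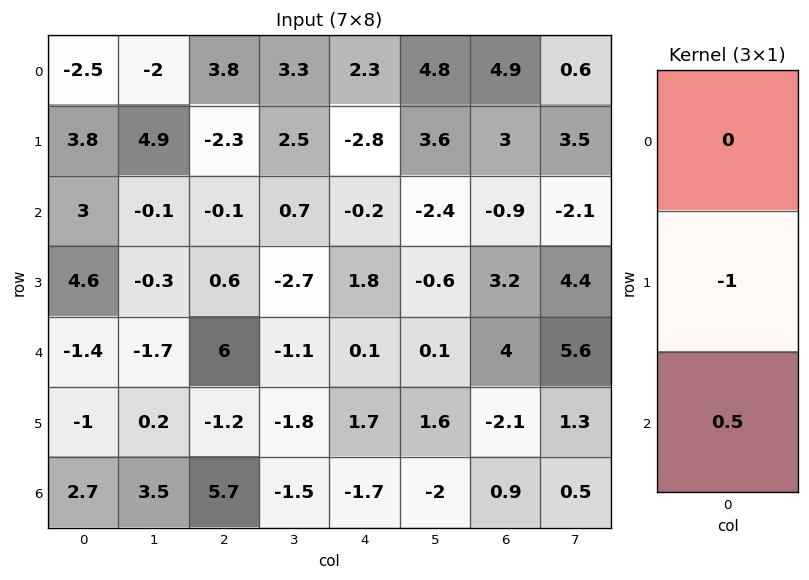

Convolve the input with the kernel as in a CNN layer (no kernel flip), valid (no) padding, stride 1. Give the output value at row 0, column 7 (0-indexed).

-4.55

The receptive field on the input at this output position is [0.6 / 3.5 / -2.1]. Elementwise product with the kernel and sum: 3.5·-1 + -2.1·0.5.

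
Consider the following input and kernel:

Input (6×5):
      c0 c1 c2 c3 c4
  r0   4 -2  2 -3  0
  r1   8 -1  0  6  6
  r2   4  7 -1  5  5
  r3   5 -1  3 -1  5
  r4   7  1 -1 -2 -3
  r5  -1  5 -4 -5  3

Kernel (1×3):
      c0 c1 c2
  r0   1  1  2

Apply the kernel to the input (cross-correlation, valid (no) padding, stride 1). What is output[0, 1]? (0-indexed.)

The receptive field on the input at this output position is [-2 2 -3]. Elementwise product with the kernel and sum: -2·1 + 2·1 + -3·2.

-6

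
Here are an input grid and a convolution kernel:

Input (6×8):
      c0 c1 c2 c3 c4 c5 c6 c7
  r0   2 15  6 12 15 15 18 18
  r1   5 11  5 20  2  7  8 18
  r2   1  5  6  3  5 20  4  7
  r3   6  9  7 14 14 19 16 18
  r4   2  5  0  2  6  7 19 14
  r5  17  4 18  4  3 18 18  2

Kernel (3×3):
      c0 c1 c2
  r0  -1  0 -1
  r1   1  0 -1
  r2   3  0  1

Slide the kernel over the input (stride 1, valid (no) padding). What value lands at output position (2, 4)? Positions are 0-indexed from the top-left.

The receptive field on the input at this output position is [5 20 4 / 14 19 16 / 6 7 19]. Elementwise product with the kernel and sum: 5·-1 + 4·-1 + 14·1 + 16·-1 + 6·3 + 19·1.

26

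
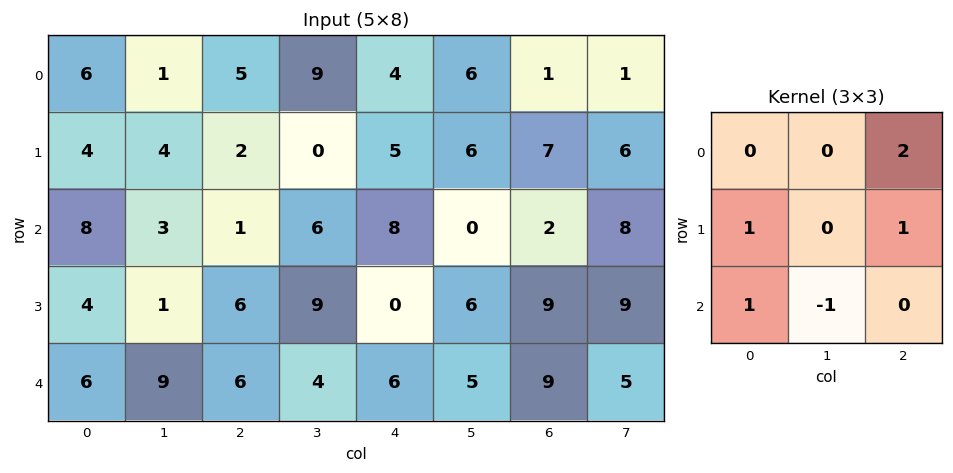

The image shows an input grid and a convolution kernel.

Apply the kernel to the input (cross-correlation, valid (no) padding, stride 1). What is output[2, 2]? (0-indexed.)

24

The receptive field on the input at this output position is [1 6 8 / 6 9 0 / 6 4 6]. Elementwise product with the kernel and sum: 8·2 + 6·1 + 0·1 + 6·1 + 4·-1.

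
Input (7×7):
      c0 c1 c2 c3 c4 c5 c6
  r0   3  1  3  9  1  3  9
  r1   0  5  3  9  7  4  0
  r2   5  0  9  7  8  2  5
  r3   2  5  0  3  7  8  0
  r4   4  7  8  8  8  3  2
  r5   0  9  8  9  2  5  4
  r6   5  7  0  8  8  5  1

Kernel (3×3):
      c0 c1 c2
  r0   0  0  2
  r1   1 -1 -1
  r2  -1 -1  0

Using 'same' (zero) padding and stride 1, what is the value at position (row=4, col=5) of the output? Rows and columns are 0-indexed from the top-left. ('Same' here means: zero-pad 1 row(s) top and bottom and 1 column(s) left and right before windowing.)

The receptive field on the zero-padded input at this output position is [7 8 0 / 8 3 2 / 2 5 4]. Elementwise product with the kernel and sum: 0·2 + 8·1 + 3·-1 + 2·-1 + 2·-1 + 5·-1.

-4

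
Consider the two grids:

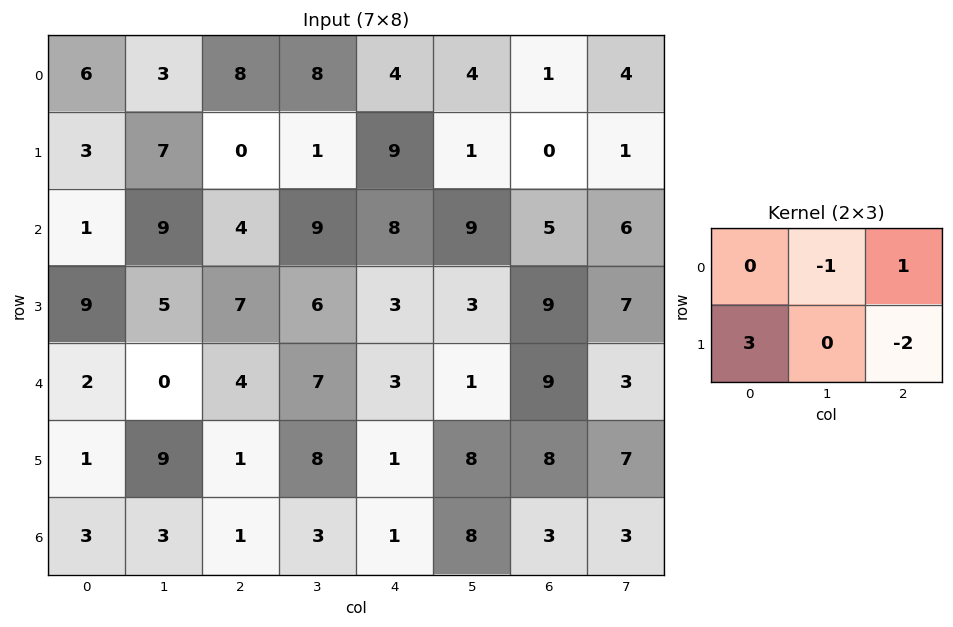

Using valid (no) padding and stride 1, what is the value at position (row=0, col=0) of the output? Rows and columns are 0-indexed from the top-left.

The receptive field on the input at this output position is [6 3 8 / 3 7 0]. Elementwise product with the kernel and sum: 3·-1 + 8·1 + 3·3 + 0·-2.

14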